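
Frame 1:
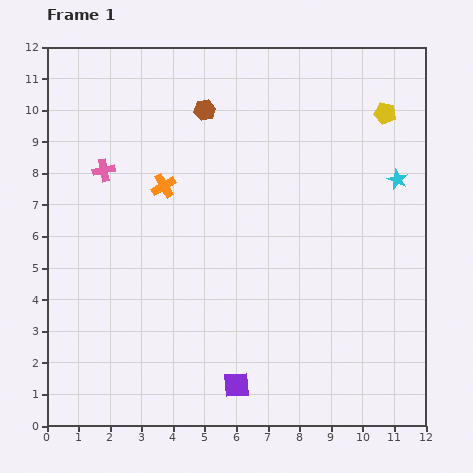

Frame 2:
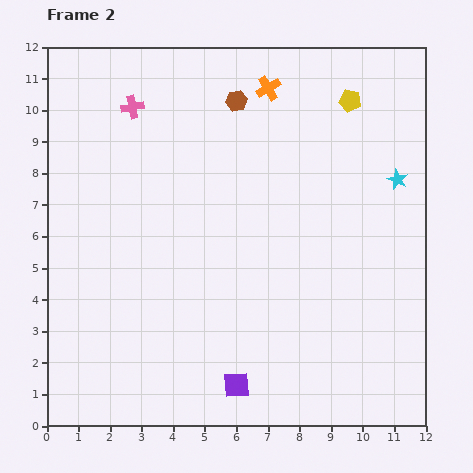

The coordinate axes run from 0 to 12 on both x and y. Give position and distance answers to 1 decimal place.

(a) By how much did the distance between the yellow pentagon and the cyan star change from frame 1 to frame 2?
+0.8

Distance in frame 1: 2.1. Distance in frame 2: 2.9.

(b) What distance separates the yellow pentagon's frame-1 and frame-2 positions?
1.2

The yellow pentagon moved from (10.7, 9.9) to (9.6, 10.3), a distance of √(1.1² + 0.4²) ≈ 1.2.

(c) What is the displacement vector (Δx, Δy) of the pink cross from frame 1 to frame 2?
(0.9, 2.0)

The pink cross was at (1.8, 8.1) in frame 1 and (2.7, 10.1) in frame 2.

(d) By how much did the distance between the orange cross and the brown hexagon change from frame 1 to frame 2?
-1.6

Distance in frame 1: 2.7. Distance in frame 2: 1.1.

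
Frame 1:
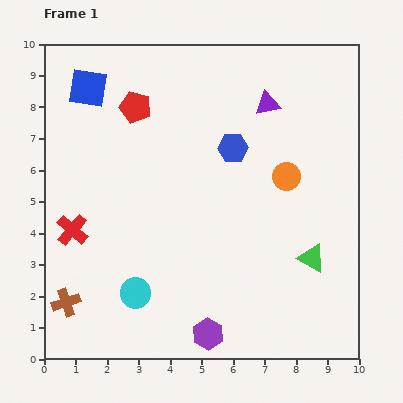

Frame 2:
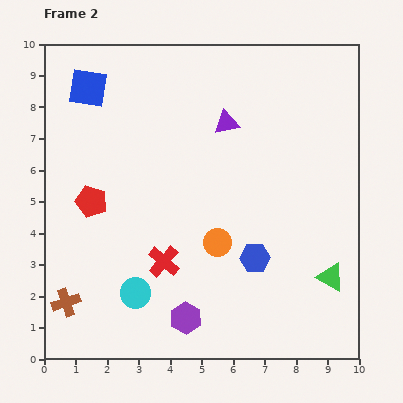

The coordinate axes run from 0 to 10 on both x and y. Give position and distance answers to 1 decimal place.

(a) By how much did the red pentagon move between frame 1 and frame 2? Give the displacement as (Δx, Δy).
(-1.4, -3.0)

The red pentagon was at (2.9, 8.0) in frame 1 and (1.5, 5.0) in frame 2.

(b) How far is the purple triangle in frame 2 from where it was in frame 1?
1.4

The purple triangle moved from (7.1, 8.1) to (5.8, 7.5), a distance of √(1.3² + 0.6²) ≈ 1.4.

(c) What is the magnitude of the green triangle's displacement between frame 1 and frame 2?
0.8

The green triangle moved from (8.5, 3.2) to (9.1, 2.6), a distance of √(0.6² + 0.6²) ≈ 0.8.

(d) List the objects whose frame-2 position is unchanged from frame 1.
the brown cross, the blue square, the cyan circle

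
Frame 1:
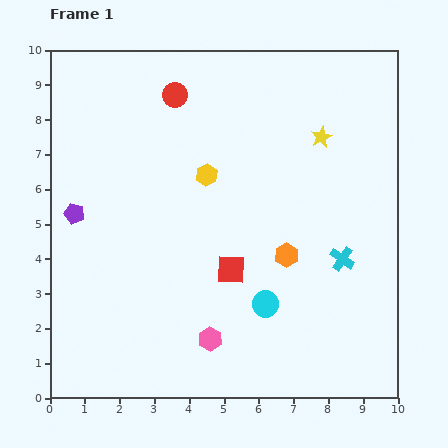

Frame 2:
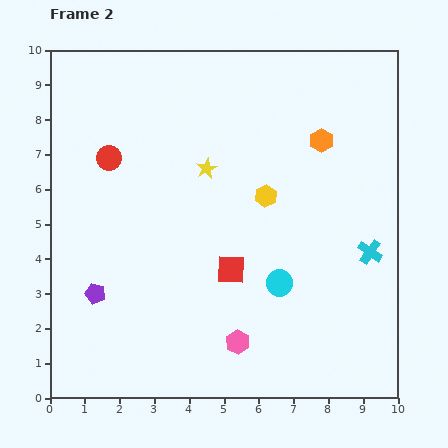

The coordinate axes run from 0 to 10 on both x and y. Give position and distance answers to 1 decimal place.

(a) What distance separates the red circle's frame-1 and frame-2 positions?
2.6

The red circle moved from (3.6, 8.7) to (1.7, 6.9), a distance of √(1.9² + 1.8²) ≈ 2.6.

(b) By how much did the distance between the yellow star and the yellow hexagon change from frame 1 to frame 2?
-1.6

Distance in frame 1: 3.5. Distance in frame 2: 1.9.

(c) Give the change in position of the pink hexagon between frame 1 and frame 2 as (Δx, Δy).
(0.8, -0.1)

The pink hexagon was at (4.6, 1.7) in frame 1 and (5.4, 1.6) in frame 2.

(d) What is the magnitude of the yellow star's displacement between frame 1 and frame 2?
3.4

The yellow star moved from (7.8, 7.5) to (4.5, 6.6), a distance of √(3.3² + 0.9²) ≈ 3.4.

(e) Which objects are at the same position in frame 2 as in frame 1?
the red square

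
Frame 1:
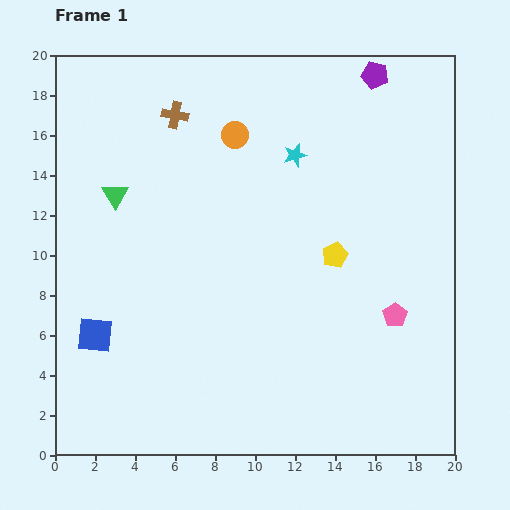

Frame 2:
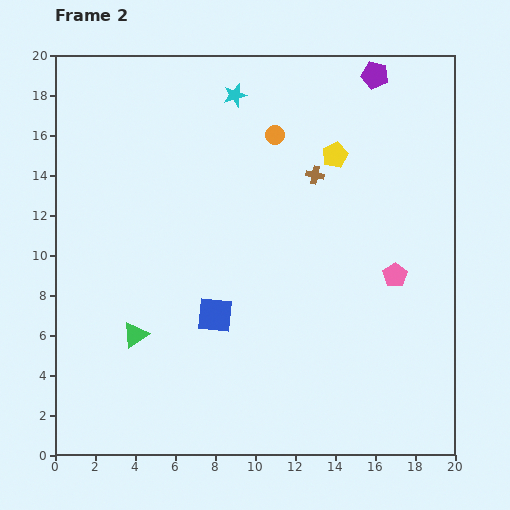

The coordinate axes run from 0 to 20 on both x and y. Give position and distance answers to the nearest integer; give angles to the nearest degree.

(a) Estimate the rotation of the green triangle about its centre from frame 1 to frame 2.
26° clockwise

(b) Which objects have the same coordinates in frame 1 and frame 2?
the purple pentagon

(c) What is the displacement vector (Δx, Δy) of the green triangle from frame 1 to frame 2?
(1, -7)

The green triangle was at (3, 13) in frame 1 and (4, 6) in frame 2.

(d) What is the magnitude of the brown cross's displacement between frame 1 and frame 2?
8

The brown cross moved from (6, 17) to (13, 14), a distance of √(7² + 3²) ≈ 8.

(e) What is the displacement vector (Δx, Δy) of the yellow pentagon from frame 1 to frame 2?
(0, 5)

The yellow pentagon was at (14, 10) in frame 1 and (14, 15) in frame 2.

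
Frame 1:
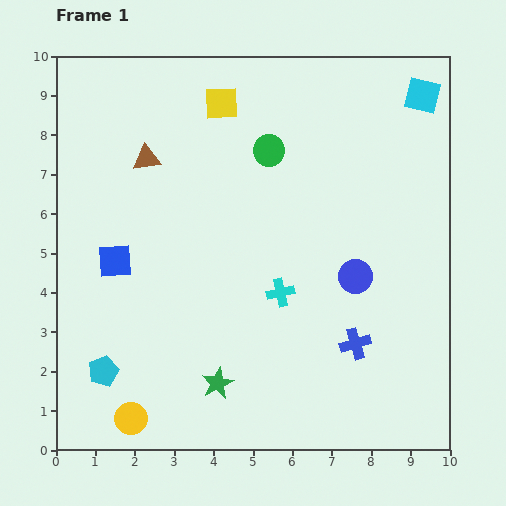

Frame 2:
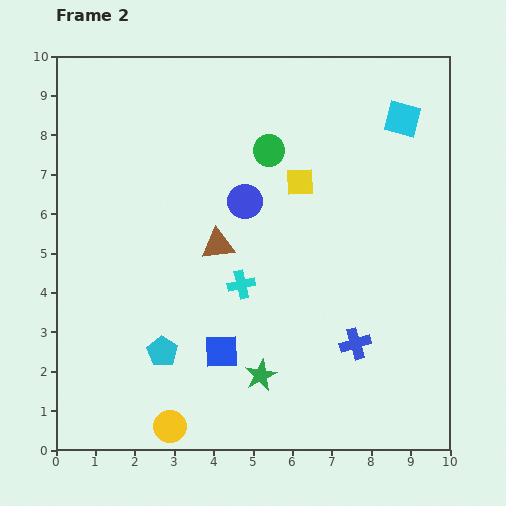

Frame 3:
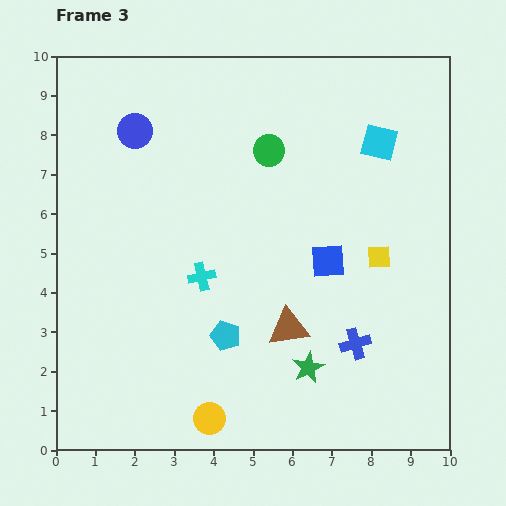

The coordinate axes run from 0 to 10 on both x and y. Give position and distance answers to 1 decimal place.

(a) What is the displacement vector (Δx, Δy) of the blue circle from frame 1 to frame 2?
(-2.8, 1.9)

The blue circle was at (7.6, 4.4) in frame 1 and (4.8, 6.3) in frame 2.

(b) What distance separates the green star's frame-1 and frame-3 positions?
2.3

The green star moved from (4.1, 1.7) to (6.4, 2.1), a distance of √(2.3² + 0.4²) ≈ 2.3.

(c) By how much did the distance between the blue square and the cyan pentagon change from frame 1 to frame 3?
+0.4

Distance in frame 1: 2.8. Distance in frame 3: 3.2.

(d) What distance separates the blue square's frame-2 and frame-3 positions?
3.5

The blue square moved from (4.2, 2.5) to (6.9, 4.8), a distance of √(2.7² + 2.3²) ≈ 3.5.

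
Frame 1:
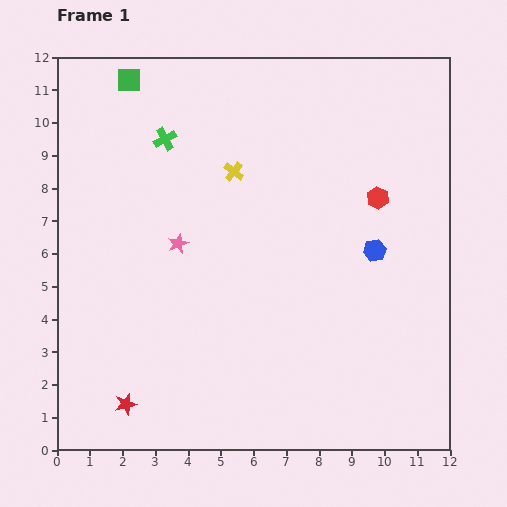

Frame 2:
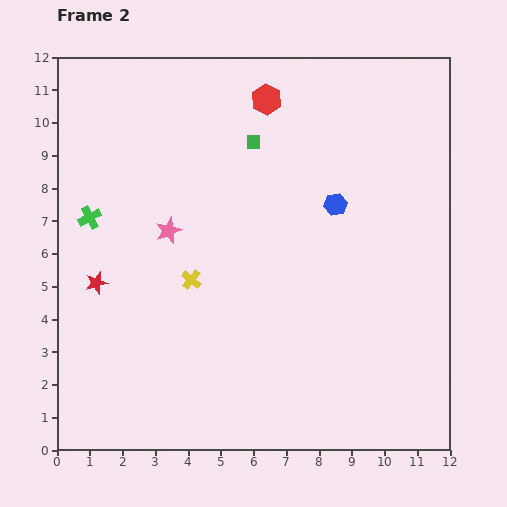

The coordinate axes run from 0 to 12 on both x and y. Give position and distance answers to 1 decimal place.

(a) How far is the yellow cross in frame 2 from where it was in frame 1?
3.5

The yellow cross moved from (5.4, 8.5) to (4.1, 5.2), a distance of √(1.3² + 3.3²) ≈ 3.5.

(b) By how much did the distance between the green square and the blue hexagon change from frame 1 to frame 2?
-6.0

Distance in frame 1: 9.1. Distance in frame 2: 3.1.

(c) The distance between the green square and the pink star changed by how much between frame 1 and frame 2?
-1.5

Distance in frame 1: 5.2. Distance in frame 2: 3.7.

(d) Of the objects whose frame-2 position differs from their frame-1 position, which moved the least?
the pink star

(moved 0.5)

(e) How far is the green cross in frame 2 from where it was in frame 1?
3.3

The green cross moved from (3.3, 9.5) to (1.0, 7.1), a distance of √(2.3² + 2.4²) ≈ 3.3.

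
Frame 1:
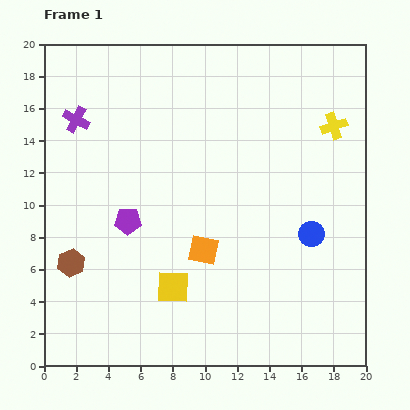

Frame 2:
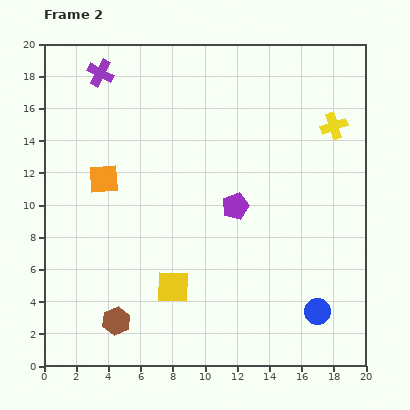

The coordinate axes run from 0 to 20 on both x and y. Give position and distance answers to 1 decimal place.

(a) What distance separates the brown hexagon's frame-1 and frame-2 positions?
4.6

The brown hexagon moved from (1.7, 6.4) to (4.5, 2.8), a distance of √(2.8² + 3.6²) ≈ 4.6.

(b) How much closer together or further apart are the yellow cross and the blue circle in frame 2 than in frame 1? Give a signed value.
+4.7

Distance in frame 1: 6.8. Distance in frame 2: 11.5.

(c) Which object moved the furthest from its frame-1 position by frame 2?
the orange square

(moved 7.6; next 6.8)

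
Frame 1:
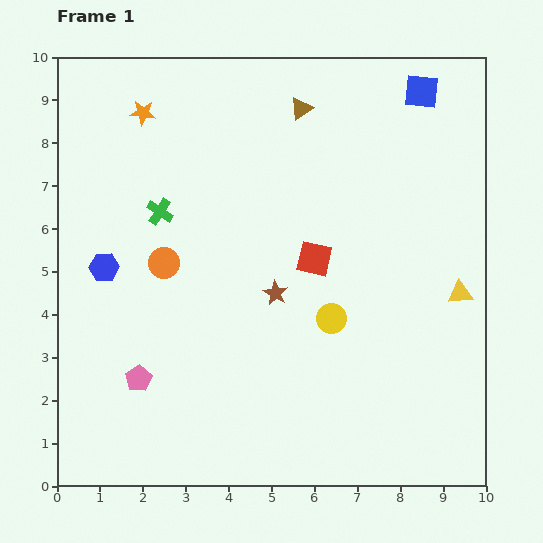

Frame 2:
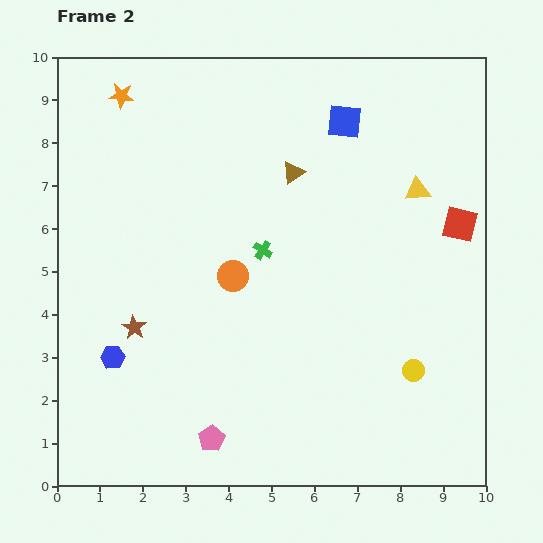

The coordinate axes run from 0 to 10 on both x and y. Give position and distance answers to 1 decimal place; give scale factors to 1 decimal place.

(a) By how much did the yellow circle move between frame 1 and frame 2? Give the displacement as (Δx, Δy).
(1.9, -1.2)

The yellow circle was at (6.4, 3.9) in frame 1 and (8.3, 2.7) in frame 2.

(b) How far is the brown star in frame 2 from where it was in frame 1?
3.4

The brown star moved from (5.1, 4.5) to (1.8, 3.7), a distance of √(3.3² + 0.8²) ≈ 3.4.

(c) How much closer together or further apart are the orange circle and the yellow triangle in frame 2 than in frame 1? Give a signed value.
-2.2

Distance in frame 1: 6.9. Distance in frame 2: 4.7.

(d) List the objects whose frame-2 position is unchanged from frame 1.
none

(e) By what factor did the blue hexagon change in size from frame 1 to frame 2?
0.8×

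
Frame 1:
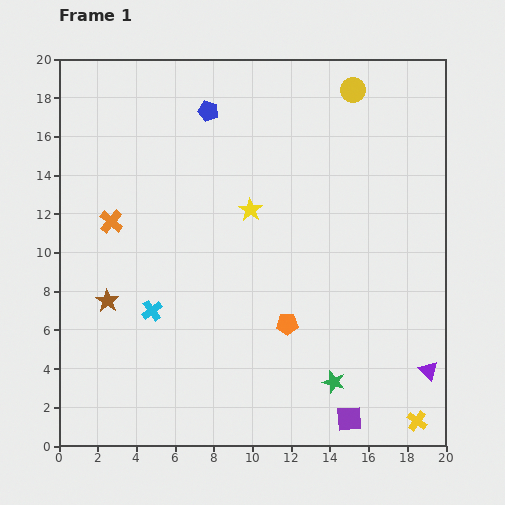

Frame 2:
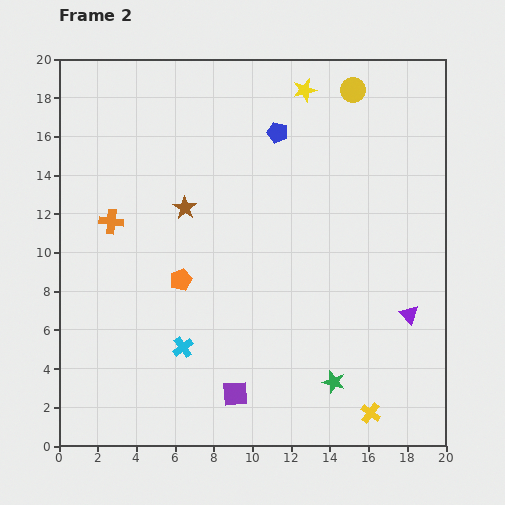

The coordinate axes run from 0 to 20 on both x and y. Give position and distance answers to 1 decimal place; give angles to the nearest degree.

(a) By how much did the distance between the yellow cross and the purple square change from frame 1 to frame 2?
+3.6

Distance in frame 1: 3.5. Distance in frame 2: 7.1.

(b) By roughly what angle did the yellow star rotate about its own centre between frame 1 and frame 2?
25° clockwise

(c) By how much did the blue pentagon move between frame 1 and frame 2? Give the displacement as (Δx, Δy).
(3.6, -1.1)

The blue pentagon was at (7.7, 17.3) in frame 1 and (11.3, 16.2) in frame 2.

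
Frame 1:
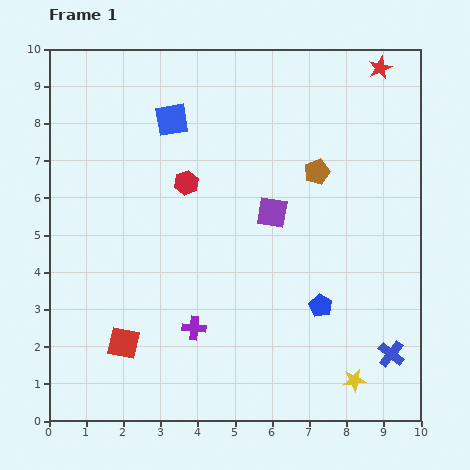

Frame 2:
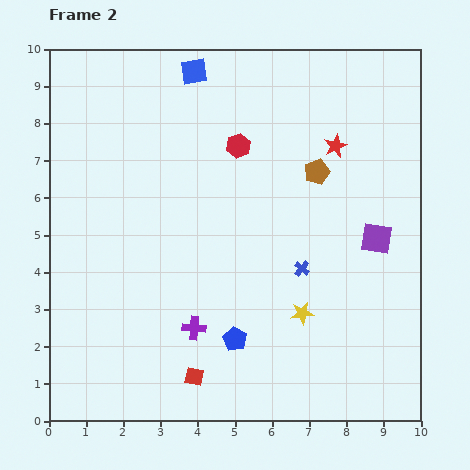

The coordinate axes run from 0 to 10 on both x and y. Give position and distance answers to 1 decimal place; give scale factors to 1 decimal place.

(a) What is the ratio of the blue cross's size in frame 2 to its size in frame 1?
0.6×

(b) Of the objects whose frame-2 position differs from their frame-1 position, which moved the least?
the blue square

(moved 1.4)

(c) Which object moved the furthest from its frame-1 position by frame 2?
the blue cross

(moved 3.3; next 2.9)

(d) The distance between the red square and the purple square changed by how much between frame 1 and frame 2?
+0.8

Distance in frame 1: 5.3. Distance in frame 2: 6.1.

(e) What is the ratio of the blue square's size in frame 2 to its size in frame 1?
0.8×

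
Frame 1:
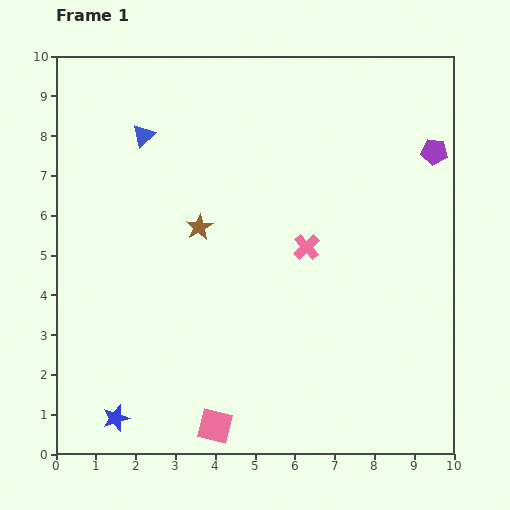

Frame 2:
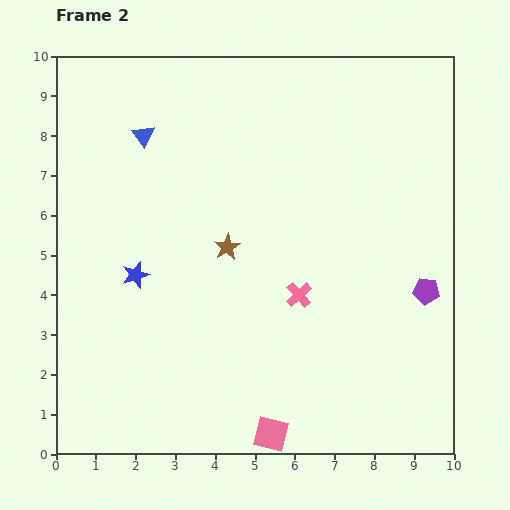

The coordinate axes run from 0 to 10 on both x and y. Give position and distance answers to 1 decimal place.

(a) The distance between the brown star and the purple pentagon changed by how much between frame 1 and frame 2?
-1.1

Distance in frame 1: 6.2. Distance in frame 2: 5.1.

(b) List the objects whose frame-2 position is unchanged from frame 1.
the blue triangle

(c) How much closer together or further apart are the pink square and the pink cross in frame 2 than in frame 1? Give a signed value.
-1.5

Distance in frame 1: 5.1. Distance in frame 2: 3.6.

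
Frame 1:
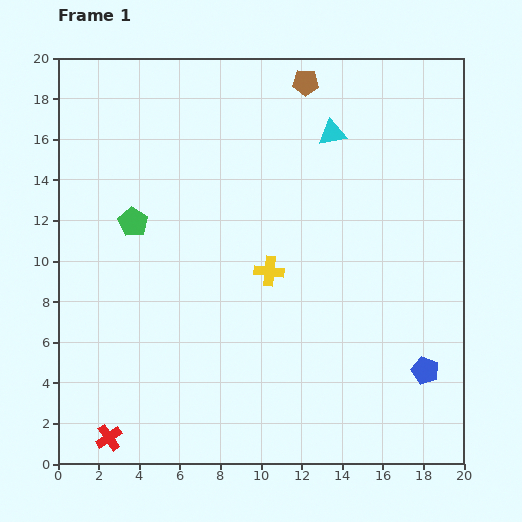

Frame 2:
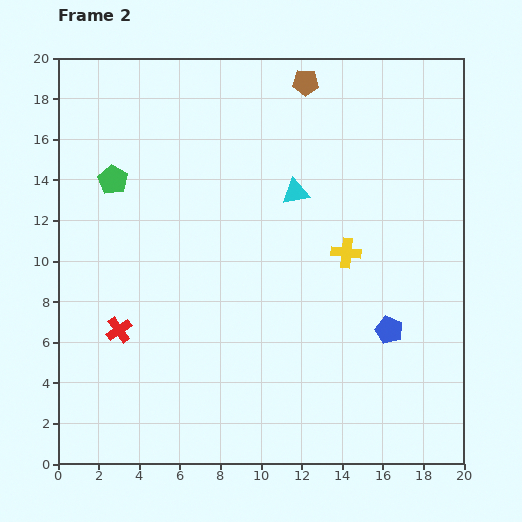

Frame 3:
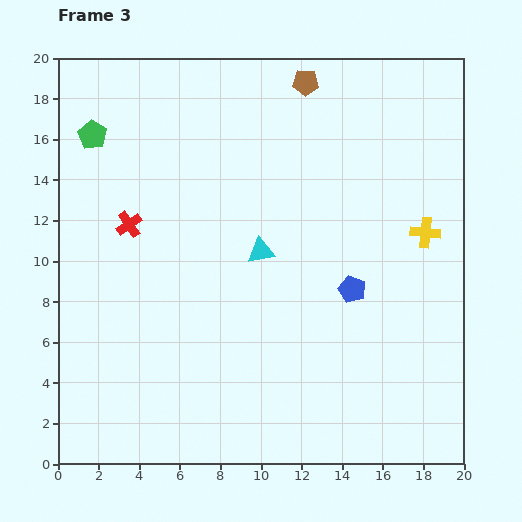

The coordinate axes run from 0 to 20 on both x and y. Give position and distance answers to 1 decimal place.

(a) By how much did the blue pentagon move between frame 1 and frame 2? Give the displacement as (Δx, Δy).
(-1.8, 2.0)

The blue pentagon was at (18.1, 4.6) in frame 1 and (16.3, 6.6) in frame 2.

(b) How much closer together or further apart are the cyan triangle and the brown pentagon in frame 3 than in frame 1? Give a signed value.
+5.8

Distance in frame 1: 2.8. Distance in frame 3: 8.6.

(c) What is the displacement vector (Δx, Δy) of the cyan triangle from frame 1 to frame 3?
(-3.5, -5.8)

The cyan triangle was at (13.5, 16.3) in frame 1 and (10.0, 10.5) in frame 3.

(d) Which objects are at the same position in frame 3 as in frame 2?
the brown pentagon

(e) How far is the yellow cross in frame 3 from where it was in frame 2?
4.0

The yellow cross moved from (14.2, 10.4) to (18.1, 11.4), a distance of √(3.9² + 1.0²) ≈ 4.0.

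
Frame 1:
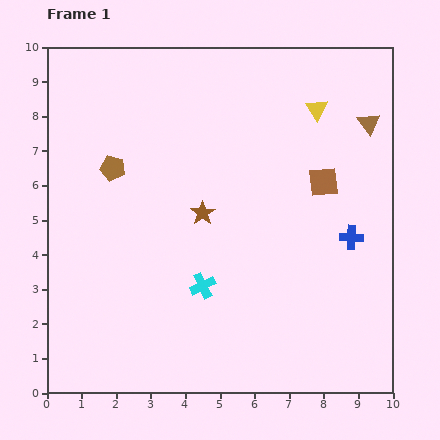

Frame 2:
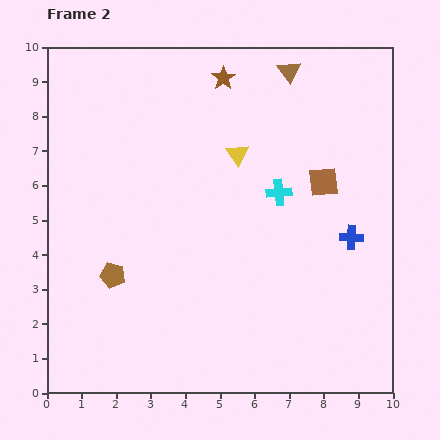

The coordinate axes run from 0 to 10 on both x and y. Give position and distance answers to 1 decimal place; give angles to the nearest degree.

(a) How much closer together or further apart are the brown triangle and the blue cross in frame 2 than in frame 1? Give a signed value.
+1.8

Distance in frame 1: 3.3. Distance in frame 2: 5.1.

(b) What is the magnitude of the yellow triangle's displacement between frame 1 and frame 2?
2.6

The yellow triangle moved from (7.8, 8.2) to (5.5, 6.9), a distance of √(2.3² + 1.3²) ≈ 2.6.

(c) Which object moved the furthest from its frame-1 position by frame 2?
the brown star

(moved 3.9; next 3.5)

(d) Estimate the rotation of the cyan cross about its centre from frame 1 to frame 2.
21° clockwise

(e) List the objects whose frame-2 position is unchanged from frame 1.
the blue cross, the brown square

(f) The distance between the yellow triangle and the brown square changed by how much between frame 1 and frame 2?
+0.5

Distance in frame 1: 2.1. Distance in frame 2: 2.6.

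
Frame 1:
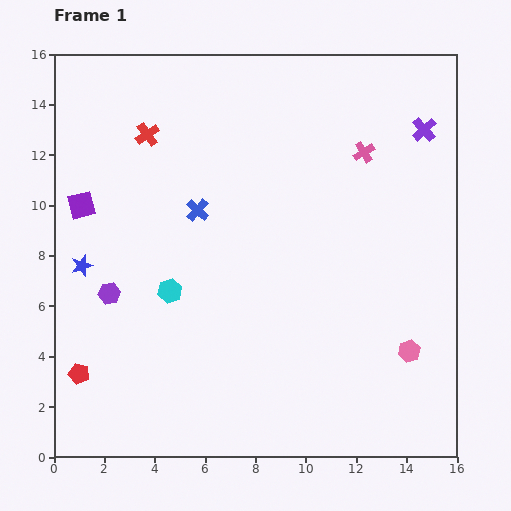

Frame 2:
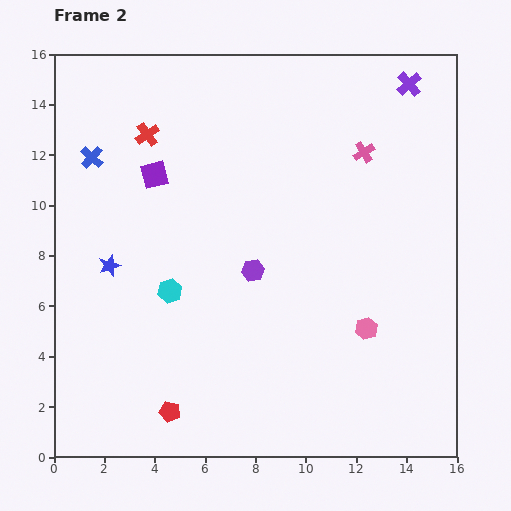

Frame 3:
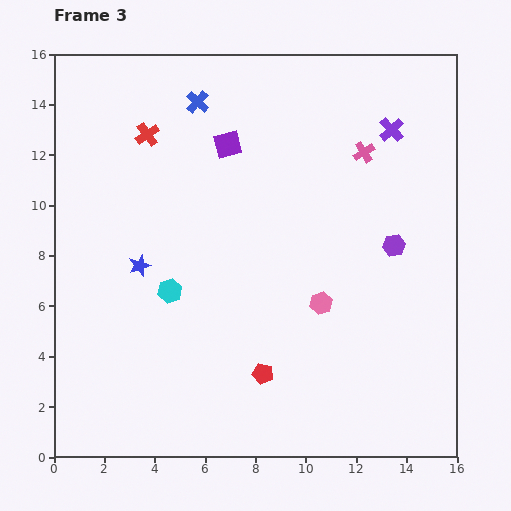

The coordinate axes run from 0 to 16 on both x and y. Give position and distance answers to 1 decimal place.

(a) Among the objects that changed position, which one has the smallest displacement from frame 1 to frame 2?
the blue star

(moved 1.1)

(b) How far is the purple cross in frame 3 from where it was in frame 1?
1.3

The purple cross moved from (14.7, 13.0) to (13.4, 13.0), a distance of √(1.3² + 0.0²) ≈ 1.3.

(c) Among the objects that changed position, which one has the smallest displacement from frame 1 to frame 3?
the purple cross

(moved 1.3)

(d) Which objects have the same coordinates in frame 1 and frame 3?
the pink cross, the red cross, the cyan hexagon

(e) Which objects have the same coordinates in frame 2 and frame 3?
the pink cross, the red cross, the cyan hexagon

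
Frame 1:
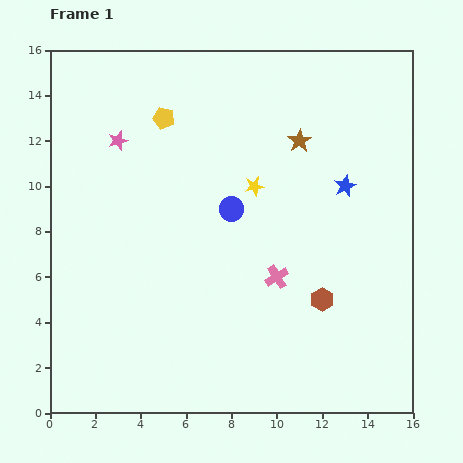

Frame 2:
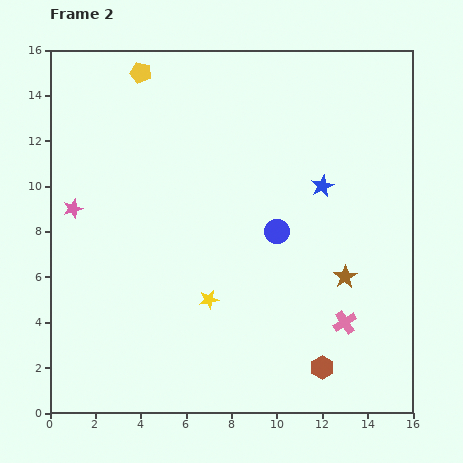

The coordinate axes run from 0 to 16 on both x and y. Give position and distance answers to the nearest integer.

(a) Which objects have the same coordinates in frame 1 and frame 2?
none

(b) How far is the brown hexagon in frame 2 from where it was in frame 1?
3

The brown hexagon moved from (12, 5) to (12, 2), a distance of √(0² + 3²) ≈ 3.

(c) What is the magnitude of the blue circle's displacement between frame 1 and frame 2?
2

The blue circle moved from (8, 9) to (10, 8), a distance of √(2² + 1²) ≈ 2.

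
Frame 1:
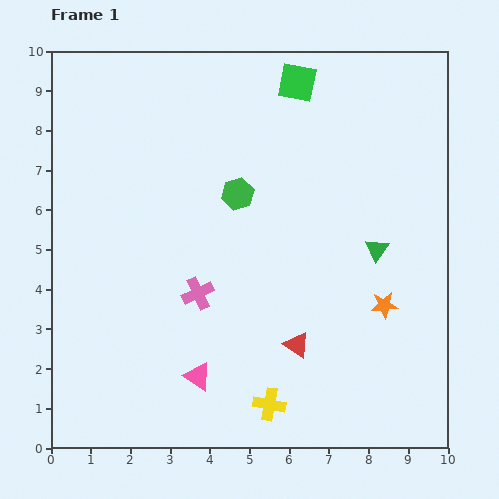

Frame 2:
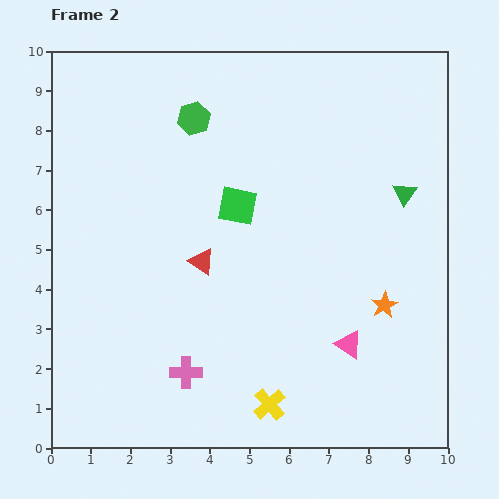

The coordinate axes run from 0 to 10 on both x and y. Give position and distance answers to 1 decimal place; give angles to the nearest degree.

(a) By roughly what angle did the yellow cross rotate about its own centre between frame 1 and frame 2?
39° clockwise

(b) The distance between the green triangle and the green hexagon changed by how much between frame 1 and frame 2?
+1.8

Distance in frame 1: 3.8. Distance in frame 2: 5.6.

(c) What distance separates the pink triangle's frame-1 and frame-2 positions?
3.9

The pink triangle moved from (3.7, 1.8) to (7.5, 2.6), a distance of √(3.8² + 0.8²) ≈ 3.9.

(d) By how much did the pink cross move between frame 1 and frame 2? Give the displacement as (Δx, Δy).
(-0.3, -2.0)

The pink cross was at (3.7, 3.9) in frame 1 and (3.4, 1.9) in frame 2.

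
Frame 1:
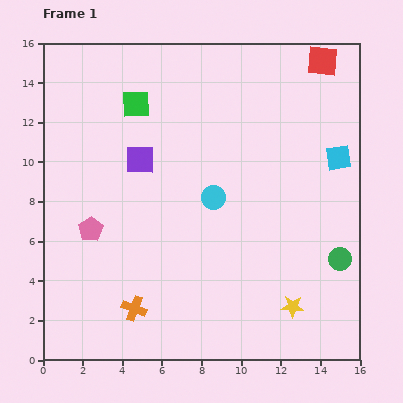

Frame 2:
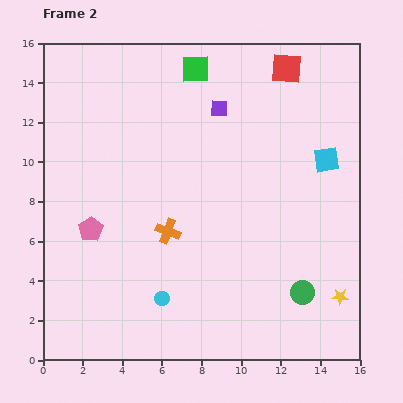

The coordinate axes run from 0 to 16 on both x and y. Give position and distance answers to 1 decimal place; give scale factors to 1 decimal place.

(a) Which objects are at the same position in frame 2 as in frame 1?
the pink pentagon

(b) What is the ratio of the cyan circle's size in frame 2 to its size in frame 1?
0.6×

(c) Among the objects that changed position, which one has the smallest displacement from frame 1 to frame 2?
the cyan square

(moved 0.6)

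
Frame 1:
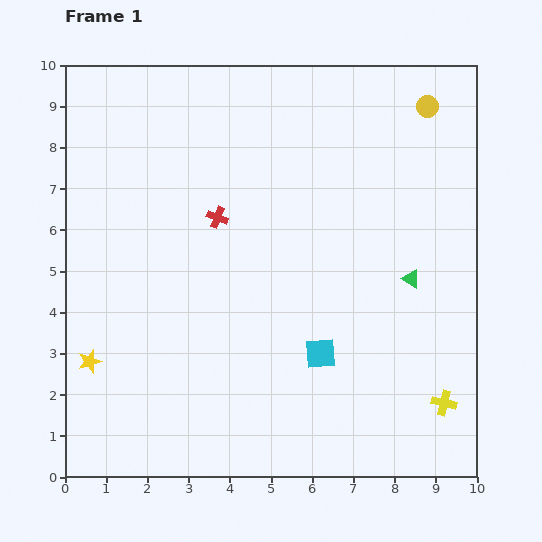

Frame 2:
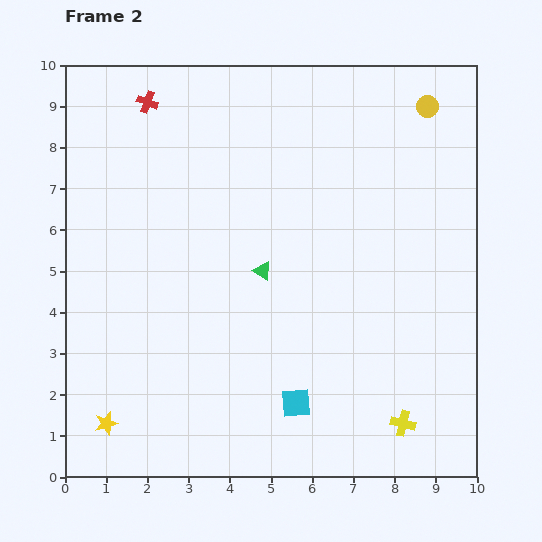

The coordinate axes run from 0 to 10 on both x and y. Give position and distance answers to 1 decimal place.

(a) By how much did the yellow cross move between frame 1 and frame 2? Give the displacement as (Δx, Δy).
(-1.0, -0.5)

The yellow cross was at (9.2, 1.8) in frame 1 and (8.2, 1.3) in frame 2.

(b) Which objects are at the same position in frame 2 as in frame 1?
the yellow circle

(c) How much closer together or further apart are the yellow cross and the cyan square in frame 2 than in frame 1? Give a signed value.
-0.6

Distance in frame 1: 3.2. Distance in frame 2: 2.6.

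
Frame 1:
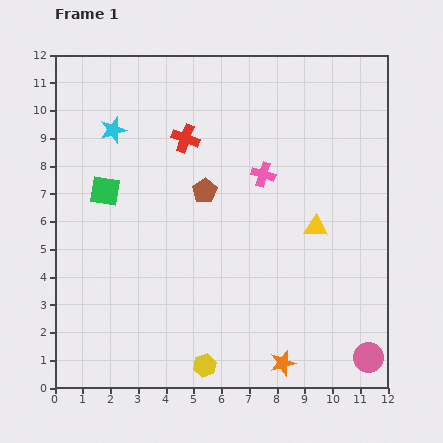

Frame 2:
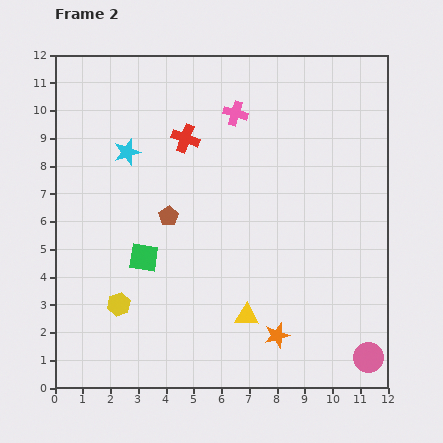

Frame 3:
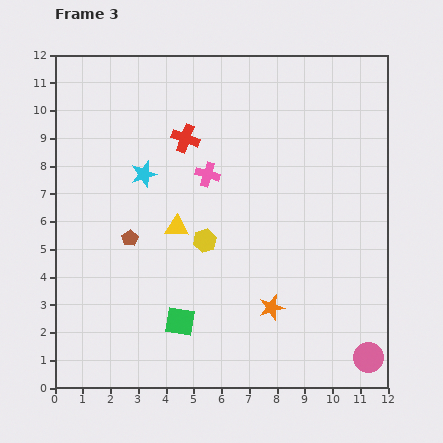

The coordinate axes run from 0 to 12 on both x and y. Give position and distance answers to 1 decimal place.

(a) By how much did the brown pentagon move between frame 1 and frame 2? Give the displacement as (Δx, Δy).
(-1.3, -0.9)

The brown pentagon was at (5.4, 7.1) in frame 1 and (4.1, 6.2) in frame 2.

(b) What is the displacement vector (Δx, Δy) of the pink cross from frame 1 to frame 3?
(-2.0, 0.0)

The pink cross was at (7.5, 7.7) in frame 1 and (5.5, 7.7) in frame 3.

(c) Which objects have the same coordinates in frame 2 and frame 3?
the red cross, the pink circle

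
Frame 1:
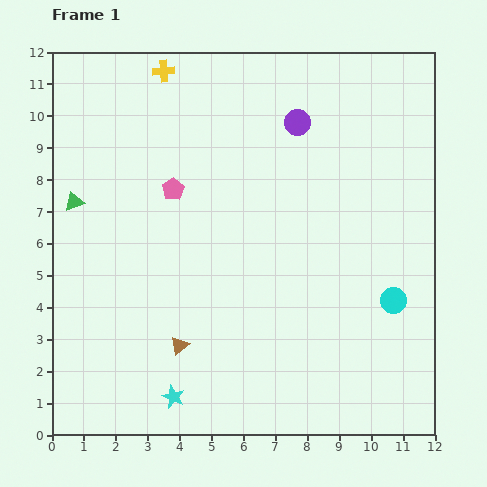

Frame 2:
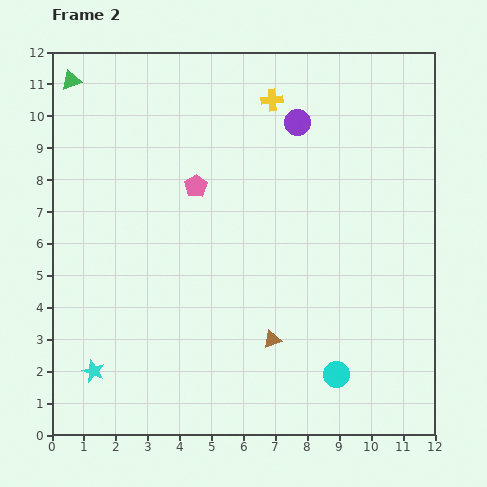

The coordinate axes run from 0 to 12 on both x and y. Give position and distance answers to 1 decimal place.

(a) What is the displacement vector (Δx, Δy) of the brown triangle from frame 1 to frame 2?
(2.9, 0.2)

The brown triangle was at (4.0, 2.8) in frame 1 and (6.9, 3.0) in frame 2.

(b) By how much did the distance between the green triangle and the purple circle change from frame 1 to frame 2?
-0.2

Distance in frame 1: 7.4. Distance in frame 2: 7.2.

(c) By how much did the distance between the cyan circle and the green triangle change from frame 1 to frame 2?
+1.9

Distance in frame 1: 10.5. Distance in frame 2: 12.4.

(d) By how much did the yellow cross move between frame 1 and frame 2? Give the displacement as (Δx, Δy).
(3.4, -0.9)

The yellow cross was at (3.5, 11.4) in frame 1 and (6.9, 10.5) in frame 2.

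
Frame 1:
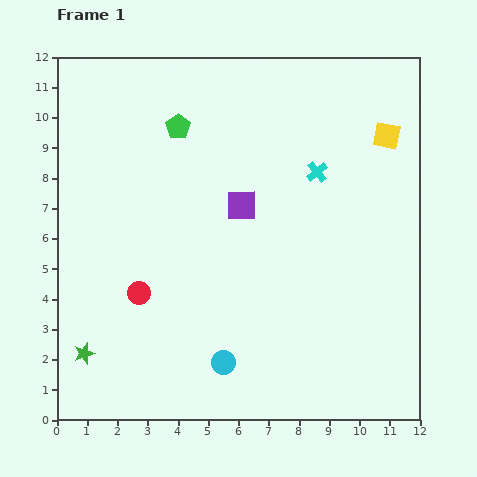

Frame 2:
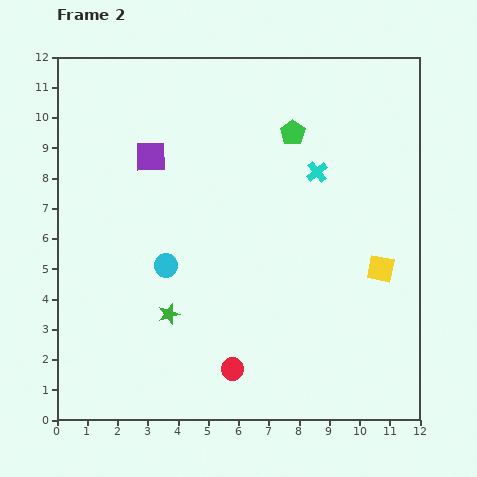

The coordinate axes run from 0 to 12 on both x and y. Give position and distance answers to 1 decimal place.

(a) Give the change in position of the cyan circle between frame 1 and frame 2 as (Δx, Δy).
(-1.9, 3.2)

The cyan circle was at (5.5, 1.9) in frame 1 and (3.6, 5.1) in frame 2.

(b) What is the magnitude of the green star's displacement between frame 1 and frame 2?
3.1

The green star moved from (0.9, 2.2) to (3.7, 3.5), a distance of √(2.8² + 1.3²) ≈ 3.1.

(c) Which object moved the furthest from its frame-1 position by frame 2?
the yellow square

(moved 4.4; next 4.0)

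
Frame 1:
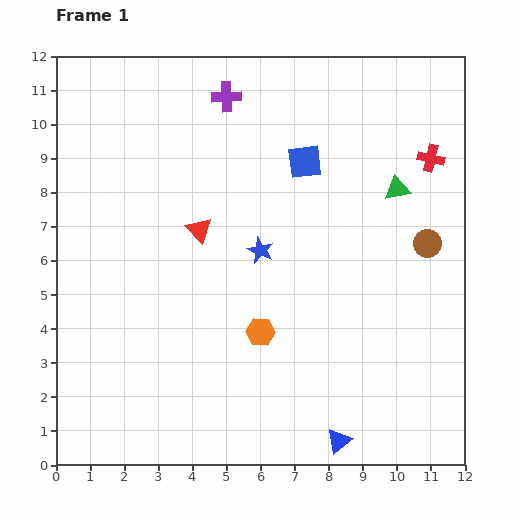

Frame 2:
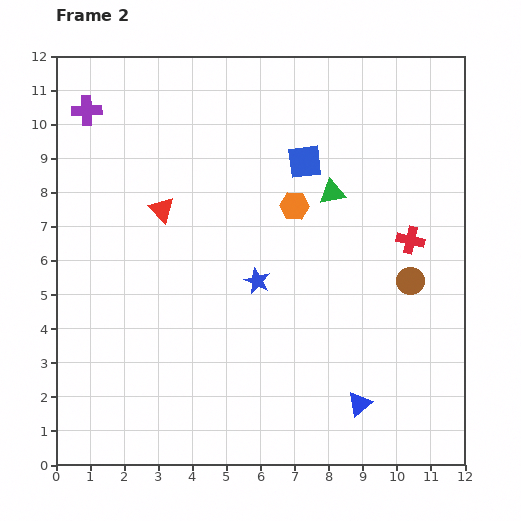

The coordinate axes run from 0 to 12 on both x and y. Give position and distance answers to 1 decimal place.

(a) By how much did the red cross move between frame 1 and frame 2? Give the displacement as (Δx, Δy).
(-0.6, -2.4)

The red cross was at (11.0, 9.0) in frame 1 and (10.4, 6.6) in frame 2.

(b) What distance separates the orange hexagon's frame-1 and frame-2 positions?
3.8

The orange hexagon moved from (6.0, 3.9) to (7.0, 7.6), a distance of √(1.0² + 3.7²) ≈ 3.8.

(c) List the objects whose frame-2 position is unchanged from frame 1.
the blue square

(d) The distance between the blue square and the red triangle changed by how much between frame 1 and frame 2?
+0.7

Distance in frame 1: 3.7. Distance in frame 2: 4.4.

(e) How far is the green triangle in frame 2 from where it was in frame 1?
1.9

The green triangle moved from (10.0, 8.1) to (8.1, 8.0), a distance of √(1.9² + 0.1²) ≈ 1.9.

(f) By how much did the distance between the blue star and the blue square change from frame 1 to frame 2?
+0.9

Distance in frame 1: 2.9. Distance in frame 2: 3.8.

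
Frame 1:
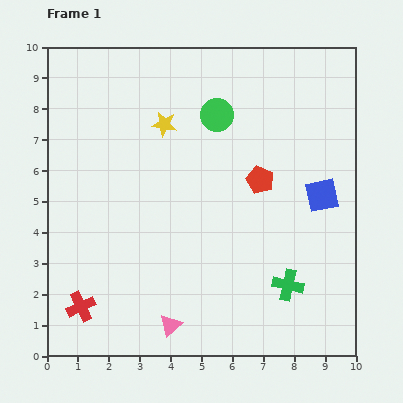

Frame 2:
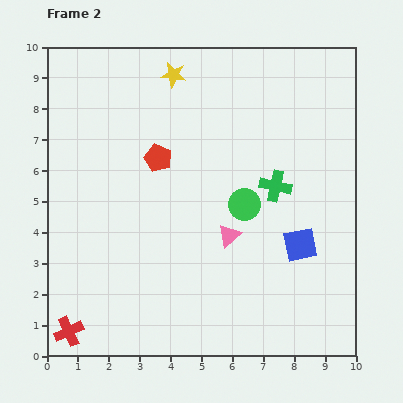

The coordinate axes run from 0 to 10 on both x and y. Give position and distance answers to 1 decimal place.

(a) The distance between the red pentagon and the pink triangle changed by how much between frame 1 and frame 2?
-2.1

Distance in frame 1: 5.5. Distance in frame 2: 3.4.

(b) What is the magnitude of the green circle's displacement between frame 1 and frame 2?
3.0

The green circle moved from (5.5, 7.8) to (6.4, 4.9), a distance of √(0.9² + 2.9²) ≈ 3.0.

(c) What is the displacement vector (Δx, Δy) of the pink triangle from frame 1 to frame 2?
(1.9, 2.9)

The pink triangle was at (4.0, 1.0) in frame 1 and (5.9, 3.9) in frame 2.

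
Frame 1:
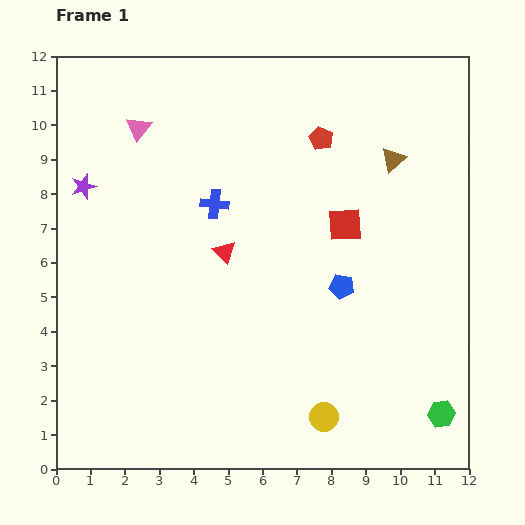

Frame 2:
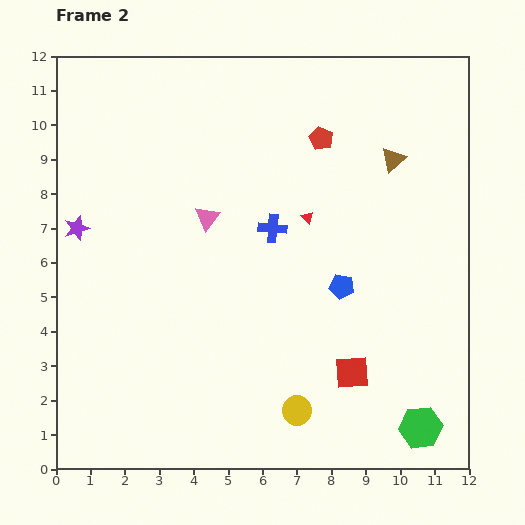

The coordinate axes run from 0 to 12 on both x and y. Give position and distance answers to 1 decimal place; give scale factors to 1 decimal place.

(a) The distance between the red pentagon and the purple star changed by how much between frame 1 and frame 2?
+0.6

Distance in frame 1: 7.0. Distance in frame 2: 7.6.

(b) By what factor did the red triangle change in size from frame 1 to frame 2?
0.6×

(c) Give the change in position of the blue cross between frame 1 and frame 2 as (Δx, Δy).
(1.7, -0.7)

The blue cross was at (4.6, 7.7) in frame 1 and (6.3, 7.0) in frame 2.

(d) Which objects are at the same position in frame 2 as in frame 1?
the blue pentagon, the red pentagon, the brown triangle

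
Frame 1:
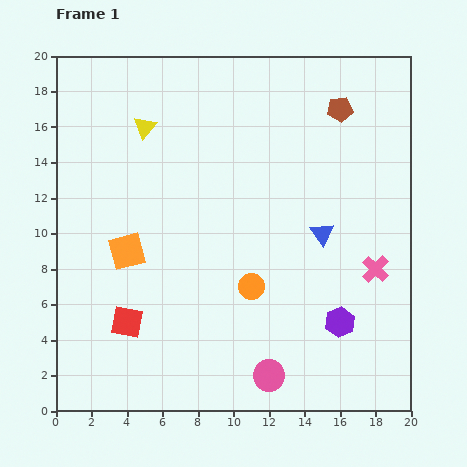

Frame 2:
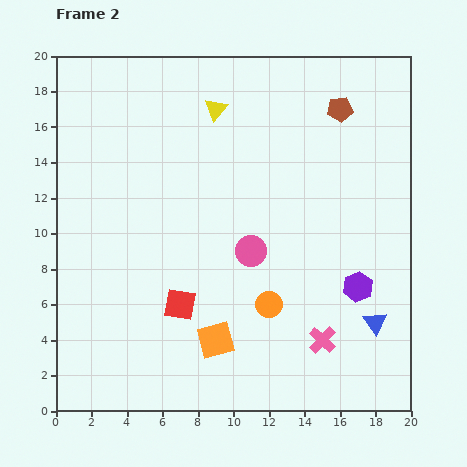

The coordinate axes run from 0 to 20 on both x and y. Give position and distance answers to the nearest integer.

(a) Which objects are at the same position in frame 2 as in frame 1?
the brown pentagon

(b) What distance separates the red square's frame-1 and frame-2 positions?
3

The red square moved from (4, 5) to (7, 6), a distance of √(3² + 1²) ≈ 3.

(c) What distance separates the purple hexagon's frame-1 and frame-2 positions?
2

The purple hexagon moved from (16, 5) to (17, 7), a distance of √(1² + 2²) ≈ 2.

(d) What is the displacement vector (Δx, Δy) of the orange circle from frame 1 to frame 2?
(1, -1)

The orange circle was at (11, 7) in frame 1 and (12, 6) in frame 2.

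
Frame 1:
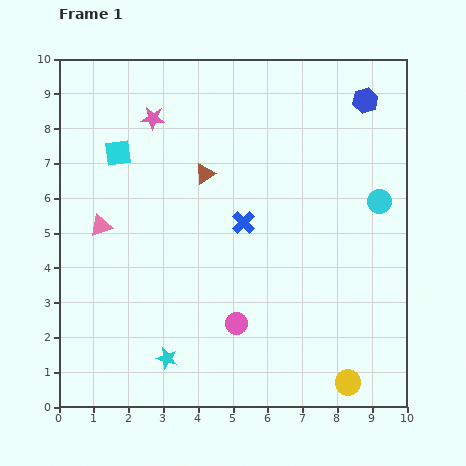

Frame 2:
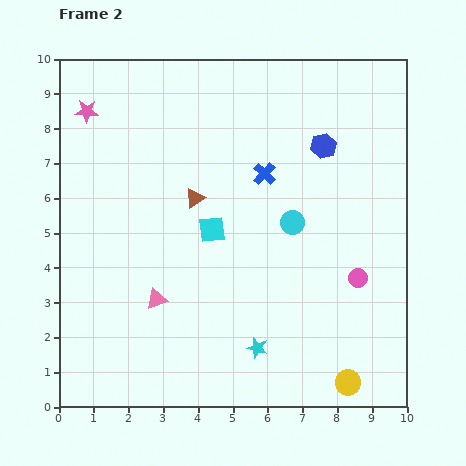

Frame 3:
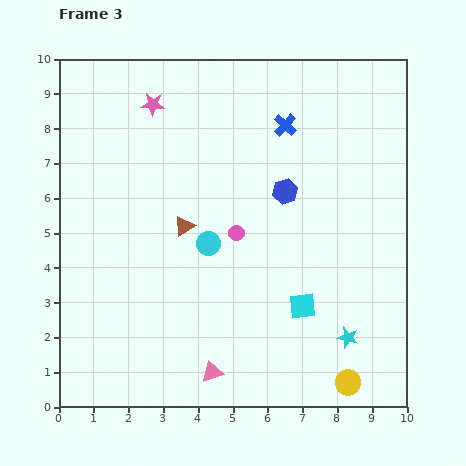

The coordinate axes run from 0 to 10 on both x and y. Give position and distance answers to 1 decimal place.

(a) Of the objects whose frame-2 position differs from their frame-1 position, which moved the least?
the brown triangle

(moved 0.8)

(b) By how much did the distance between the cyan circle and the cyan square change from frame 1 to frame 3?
-4.4

Distance in frame 1: 7.6. Distance in frame 3: 3.2.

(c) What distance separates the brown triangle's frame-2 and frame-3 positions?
0.9

The brown triangle moved from (3.9, 6.0) to (3.6, 5.2), a distance of √(0.3² + 0.8²) ≈ 0.9.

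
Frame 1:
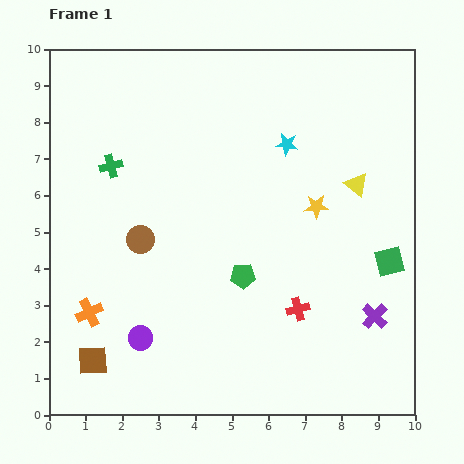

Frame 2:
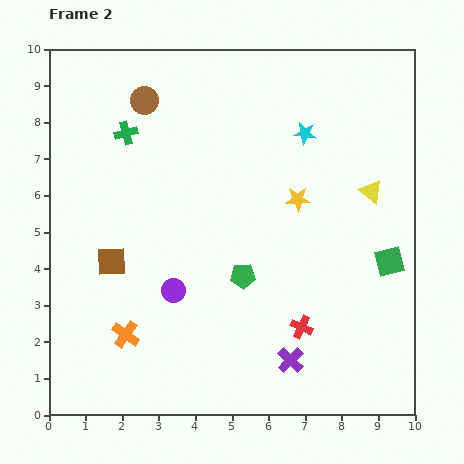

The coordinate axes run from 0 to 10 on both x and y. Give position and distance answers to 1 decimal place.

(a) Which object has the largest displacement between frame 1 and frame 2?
the brown circle

(moved 3.8; next 2.7)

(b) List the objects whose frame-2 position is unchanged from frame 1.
the green square, the green pentagon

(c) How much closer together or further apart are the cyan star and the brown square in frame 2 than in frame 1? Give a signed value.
-1.5

Distance in frame 1: 7.9. Distance in frame 2: 6.4.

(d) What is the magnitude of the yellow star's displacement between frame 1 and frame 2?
0.5

The yellow star moved from (7.3, 5.7) to (6.8, 5.9), a distance of √(0.5² + 0.2²) ≈ 0.5.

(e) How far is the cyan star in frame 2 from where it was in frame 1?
0.6

The cyan star moved from (6.5, 7.4) to (7.0, 7.7), a distance of √(0.5² + 0.3²) ≈ 0.6.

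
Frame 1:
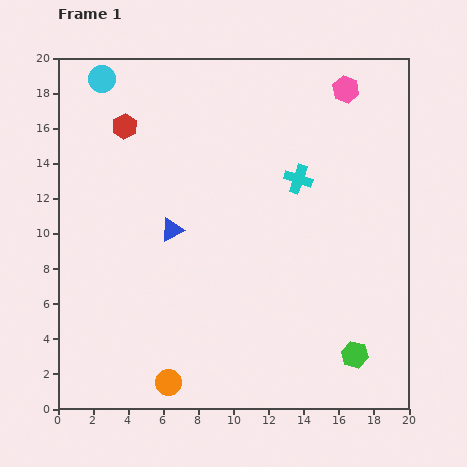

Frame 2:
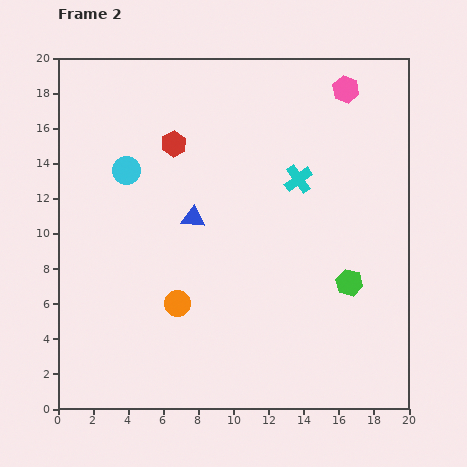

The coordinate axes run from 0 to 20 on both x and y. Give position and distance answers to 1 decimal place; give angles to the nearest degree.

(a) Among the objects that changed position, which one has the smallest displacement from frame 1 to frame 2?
the blue triangle

(moved 1.4)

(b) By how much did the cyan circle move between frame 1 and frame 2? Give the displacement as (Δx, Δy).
(1.4, -5.2)

The cyan circle was at (2.5, 18.8) in frame 1 and (3.9, 13.6) in frame 2.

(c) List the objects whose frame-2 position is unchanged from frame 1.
the cyan cross, the pink hexagon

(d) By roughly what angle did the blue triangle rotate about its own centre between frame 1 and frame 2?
33° clockwise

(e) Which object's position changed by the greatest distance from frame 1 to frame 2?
the cyan circle

(moved 5.4; next 4.5)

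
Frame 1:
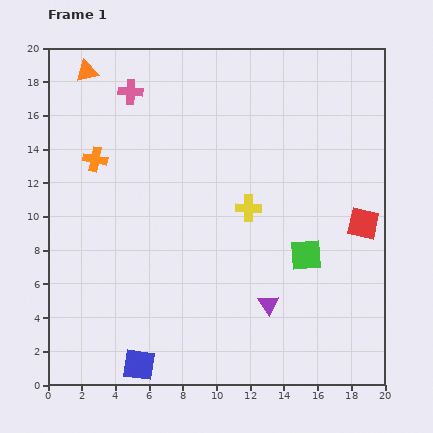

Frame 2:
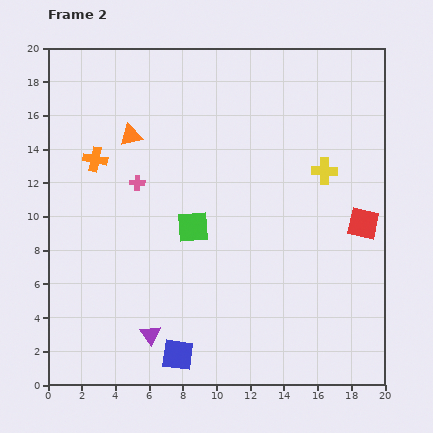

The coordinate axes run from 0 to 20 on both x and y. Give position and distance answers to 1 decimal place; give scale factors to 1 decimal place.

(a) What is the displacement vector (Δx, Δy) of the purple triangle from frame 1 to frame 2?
(-7.0, -1.8)

The purple triangle was at (13.1, 4.8) in frame 1 and (6.1, 3.0) in frame 2.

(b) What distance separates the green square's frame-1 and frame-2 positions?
6.9

The green square moved from (15.3, 7.7) to (8.6, 9.4), a distance of √(6.7² + 1.7²) ≈ 6.9.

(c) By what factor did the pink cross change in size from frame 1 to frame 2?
0.6×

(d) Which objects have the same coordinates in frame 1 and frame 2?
the red square, the orange cross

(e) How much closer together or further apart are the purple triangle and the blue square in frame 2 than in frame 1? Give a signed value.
-6.5

Distance in frame 1: 8.5. Distance in frame 2: 2.0.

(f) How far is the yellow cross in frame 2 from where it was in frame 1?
5.0

The yellow cross moved from (11.9, 10.5) to (16.4, 12.7), a distance of √(4.5² + 2.2²) ≈ 5.0.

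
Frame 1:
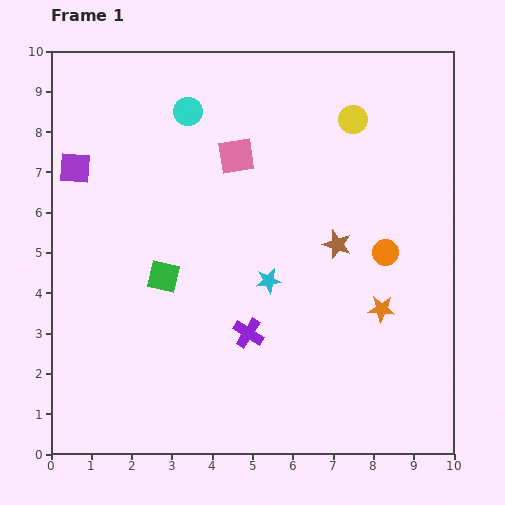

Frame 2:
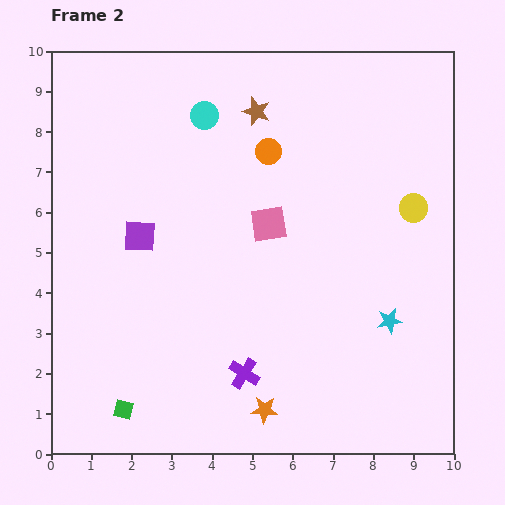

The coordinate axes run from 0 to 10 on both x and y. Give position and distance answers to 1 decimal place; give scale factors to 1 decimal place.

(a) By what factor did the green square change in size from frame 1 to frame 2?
0.6×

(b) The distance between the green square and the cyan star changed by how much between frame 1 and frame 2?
+4.4

Distance in frame 1: 2.6. Distance in frame 2: 7.0.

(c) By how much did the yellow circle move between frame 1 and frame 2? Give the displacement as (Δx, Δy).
(1.5, -2.2)

The yellow circle was at (7.5, 8.3) in frame 1 and (9.0, 6.1) in frame 2.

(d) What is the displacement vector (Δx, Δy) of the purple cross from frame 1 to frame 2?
(-0.1, -1.0)

The purple cross was at (4.9, 3.0) in frame 1 and (4.8, 2.0) in frame 2.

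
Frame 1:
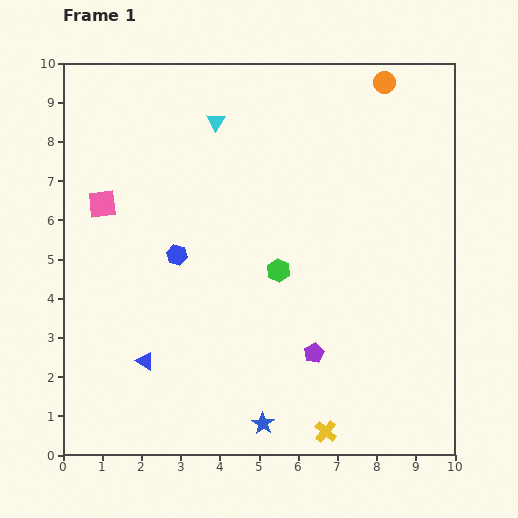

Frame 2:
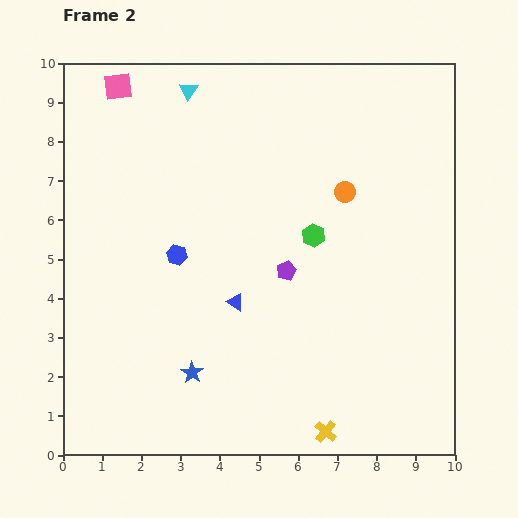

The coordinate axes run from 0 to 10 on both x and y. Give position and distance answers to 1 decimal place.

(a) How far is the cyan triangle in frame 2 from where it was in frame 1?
1.1

The cyan triangle moved from (3.9, 8.5) to (3.2, 9.3), a distance of √(0.7² + 0.8²) ≈ 1.1.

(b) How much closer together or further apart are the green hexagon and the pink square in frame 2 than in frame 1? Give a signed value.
+1.5

Distance in frame 1: 4.8. Distance in frame 2: 6.3.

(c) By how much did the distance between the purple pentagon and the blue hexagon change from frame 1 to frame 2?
-1.5

Distance in frame 1: 4.3. Distance in frame 2: 2.8.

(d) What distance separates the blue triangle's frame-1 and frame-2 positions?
2.7

The blue triangle moved from (2.1, 2.4) to (4.4, 3.9), a distance of √(2.3² + 1.5²) ≈ 2.7.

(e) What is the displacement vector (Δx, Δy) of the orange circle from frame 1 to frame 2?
(-1.0, -2.8)

The orange circle was at (8.2, 9.5) in frame 1 and (7.2, 6.7) in frame 2.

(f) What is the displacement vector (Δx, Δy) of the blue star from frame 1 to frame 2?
(-1.8, 1.3)

The blue star was at (5.1, 0.8) in frame 1 and (3.3, 2.1) in frame 2.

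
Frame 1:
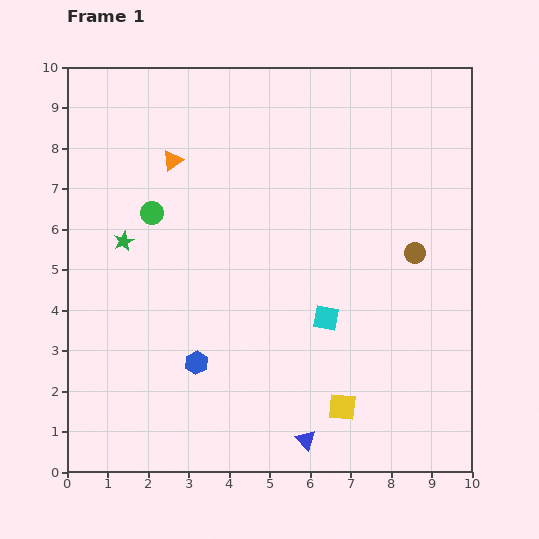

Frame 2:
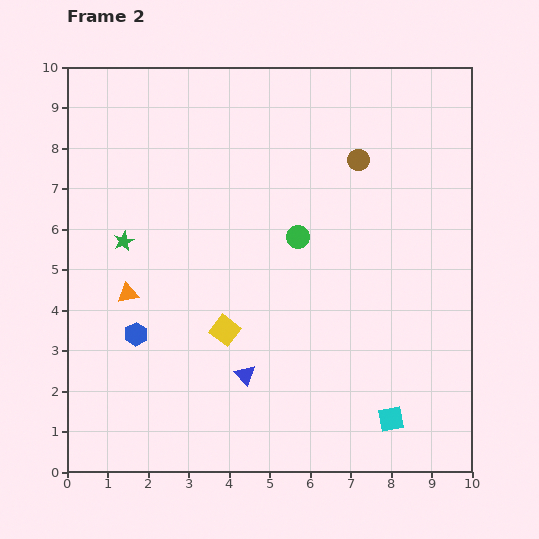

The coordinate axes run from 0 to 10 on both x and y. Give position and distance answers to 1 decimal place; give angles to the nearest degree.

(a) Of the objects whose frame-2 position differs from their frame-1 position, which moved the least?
the blue hexagon

(moved 1.7)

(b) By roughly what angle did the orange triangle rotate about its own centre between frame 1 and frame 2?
23° clockwise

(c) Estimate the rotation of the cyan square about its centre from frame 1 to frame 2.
22° counter-clockwise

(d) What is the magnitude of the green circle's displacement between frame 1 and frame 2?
3.6

The green circle moved from (2.1, 6.4) to (5.7, 5.8), a distance of √(3.6² + 0.6²) ≈ 3.6.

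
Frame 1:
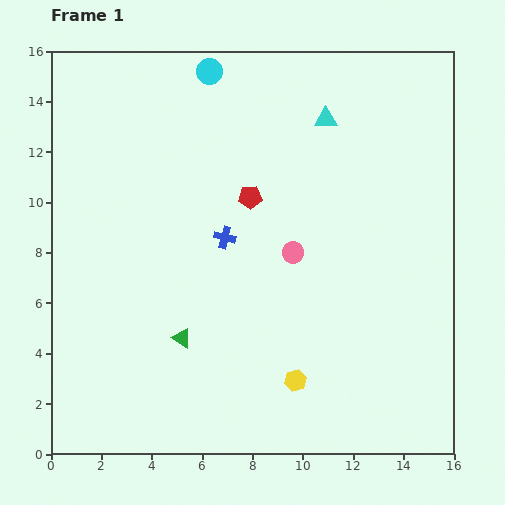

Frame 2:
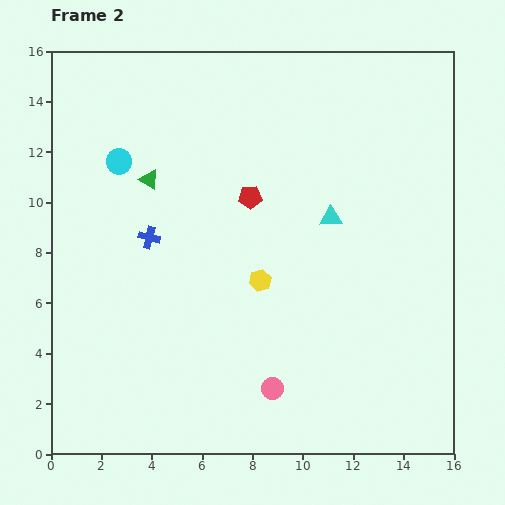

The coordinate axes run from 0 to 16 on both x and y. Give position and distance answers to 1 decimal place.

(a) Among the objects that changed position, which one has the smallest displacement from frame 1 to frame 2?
the blue cross

(moved 3.0)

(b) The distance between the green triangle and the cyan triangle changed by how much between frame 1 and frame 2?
-3.0

Distance in frame 1: 10.4. Distance in frame 2: 7.4.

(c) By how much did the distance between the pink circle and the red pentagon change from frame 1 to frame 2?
+4.9

Distance in frame 1: 2.8. Distance in frame 2: 7.7.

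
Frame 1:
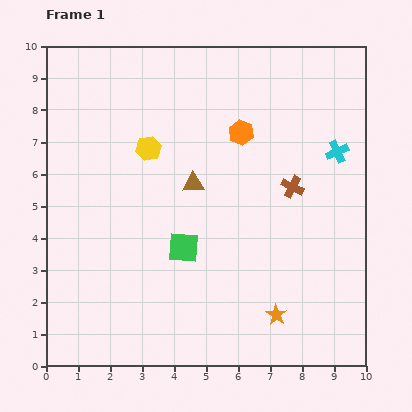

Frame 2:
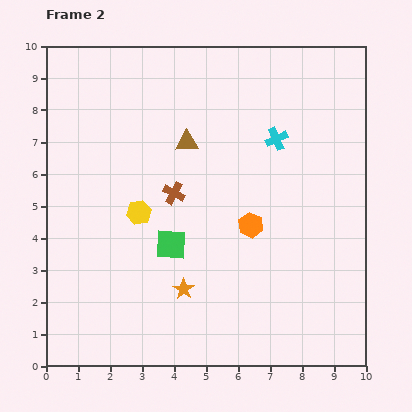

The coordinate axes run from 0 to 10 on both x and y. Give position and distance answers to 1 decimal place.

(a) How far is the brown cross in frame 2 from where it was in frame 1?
3.7

The brown cross moved from (7.7, 5.6) to (4.0, 5.4), a distance of √(3.7² + 0.2²) ≈ 3.7.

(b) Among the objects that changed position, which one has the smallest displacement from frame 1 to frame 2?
the green square

(moved 0.4)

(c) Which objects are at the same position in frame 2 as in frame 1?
none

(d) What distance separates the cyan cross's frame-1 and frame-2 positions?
1.9

The cyan cross moved from (9.1, 6.7) to (7.2, 7.1), a distance of √(1.9² + 0.4²) ≈ 1.9.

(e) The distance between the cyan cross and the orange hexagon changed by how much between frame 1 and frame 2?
-0.3

Distance in frame 1: 3.1. Distance in frame 2: 2.8.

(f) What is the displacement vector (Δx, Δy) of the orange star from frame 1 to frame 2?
(-2.9, 0.8)

The orange star was at (7.2, 1.6) in frame 1 and (4.3, 2.4) in frame 2.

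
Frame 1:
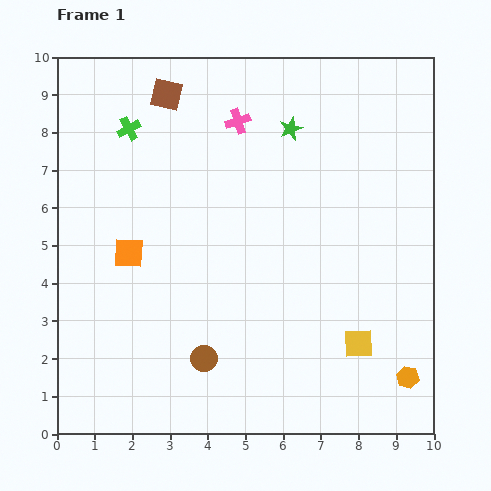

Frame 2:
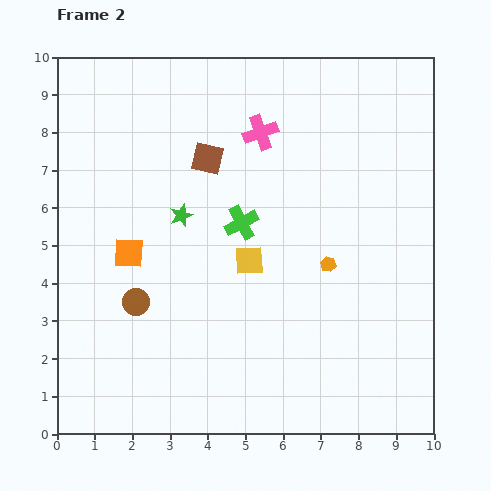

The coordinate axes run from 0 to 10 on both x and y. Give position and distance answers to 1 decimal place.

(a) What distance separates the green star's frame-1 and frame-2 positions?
3.7

The green star moved from (6.2, 8.1) to (3.3, 5.8), a distance of √(2.9² + 2.3²) ≈ 3.7.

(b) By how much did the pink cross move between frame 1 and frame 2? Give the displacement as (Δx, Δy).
(0.6, -0.3)

The pink cross was at (4.8, 8.3) in frame 1 and (5.4, 8.0) in frame 2.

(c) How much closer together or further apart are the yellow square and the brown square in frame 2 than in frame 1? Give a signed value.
-5.4

Distance in frame 1: 8.3. Distance in frame 2: 2.9.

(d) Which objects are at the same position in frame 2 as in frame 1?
the orange square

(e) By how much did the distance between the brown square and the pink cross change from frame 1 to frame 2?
-0.4

Distance in frame 1: 2.0. Distance in frame 2: 1.6.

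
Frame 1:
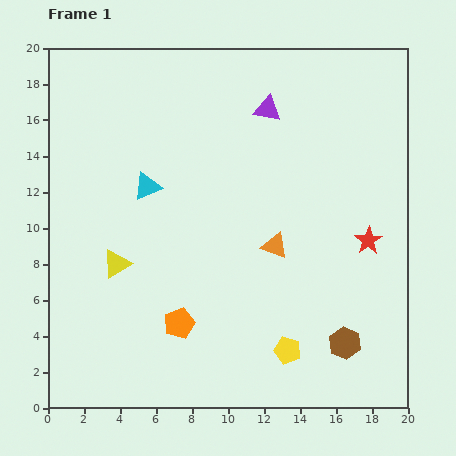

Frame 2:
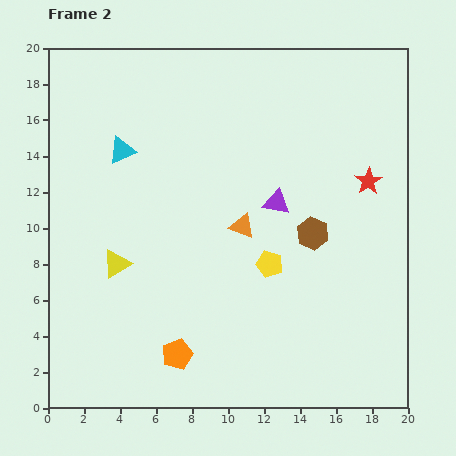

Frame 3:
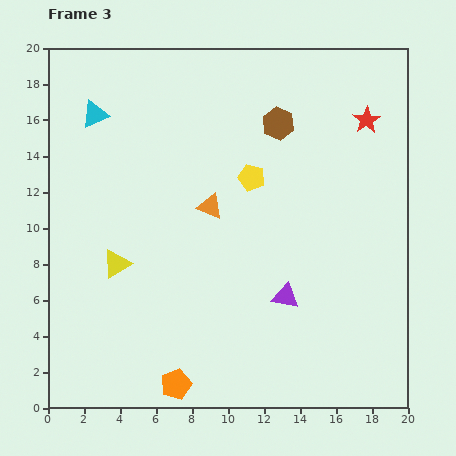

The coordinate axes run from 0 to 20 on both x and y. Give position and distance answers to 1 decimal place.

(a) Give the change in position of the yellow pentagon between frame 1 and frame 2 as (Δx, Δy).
(-1.0, 4.8)

The yellow pentagon was at (13.3, 3.2) in frame 1 and (12.3, 8.0) in frame 2.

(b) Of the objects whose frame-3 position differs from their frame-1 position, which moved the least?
the orange pentagon

(moved 3.4)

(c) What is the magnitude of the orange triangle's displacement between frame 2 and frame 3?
2.1

The orange triangle moved from (10.8, 10.1) to (9.0, 11.2), a distance of √(1.8² + 1.1²) ≈ 2.1.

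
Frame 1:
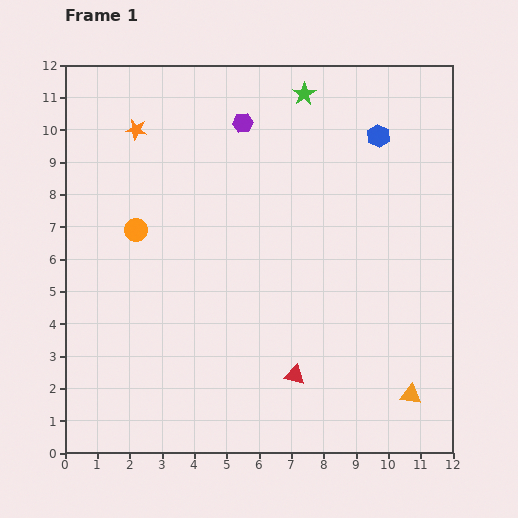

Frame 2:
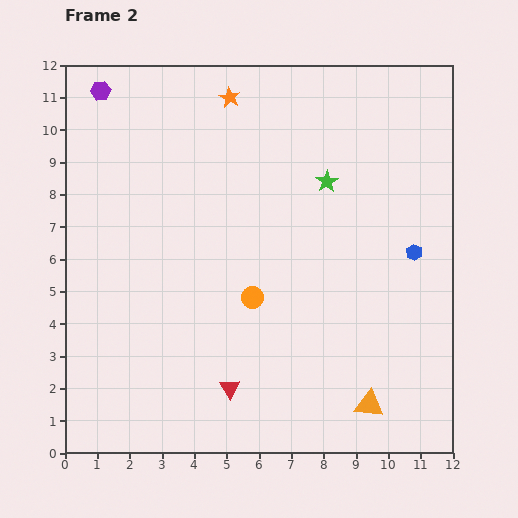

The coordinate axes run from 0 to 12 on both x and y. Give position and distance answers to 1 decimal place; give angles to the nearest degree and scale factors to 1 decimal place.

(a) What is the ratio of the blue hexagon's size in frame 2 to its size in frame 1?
0.7×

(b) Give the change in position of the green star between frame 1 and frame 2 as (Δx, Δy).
(0.7, -2.7)

The green star was at (7.4, 11.1) in frame 1 and (8.1, 8.4) in frame 2.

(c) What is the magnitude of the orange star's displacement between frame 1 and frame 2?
3.1

The orange star moved from (2.2, 10.0) to (5.1, 11.0), a distance of √(2.9² + 1.0²) ≈ 3.1.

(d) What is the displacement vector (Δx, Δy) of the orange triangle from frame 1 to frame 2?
(-1.3, -0.3)

The orange triangle was at (10.7, 1.8) in frame 1 and (9.4, 1.5) in frame 2.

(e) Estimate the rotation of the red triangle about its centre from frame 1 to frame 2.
44° clockwise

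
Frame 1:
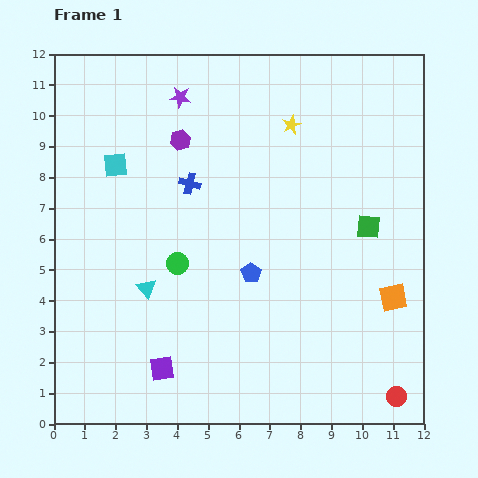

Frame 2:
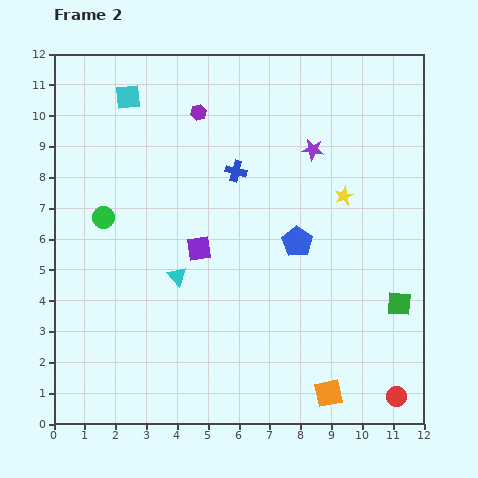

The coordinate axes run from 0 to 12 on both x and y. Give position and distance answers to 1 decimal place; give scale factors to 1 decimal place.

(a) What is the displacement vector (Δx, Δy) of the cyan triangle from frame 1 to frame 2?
(1.0, 0.4)

The cyan triangle was at (3.0, 4.4) in frame 1 and (4.0, 4.8) in frame 2.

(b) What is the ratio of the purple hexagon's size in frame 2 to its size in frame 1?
0.8×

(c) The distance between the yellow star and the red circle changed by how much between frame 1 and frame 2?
-2.7

Distance in frame 1: 9.4. Distance in frame 2: 6.7.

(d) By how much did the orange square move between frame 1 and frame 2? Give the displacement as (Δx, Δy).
(-2.1, -3.1)

The orange square was at (11.0, 4.1) in frame 1 and (8.9, 1.0) in frame 2.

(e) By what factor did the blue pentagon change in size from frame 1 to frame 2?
1.5×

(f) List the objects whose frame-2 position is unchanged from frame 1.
the red circle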